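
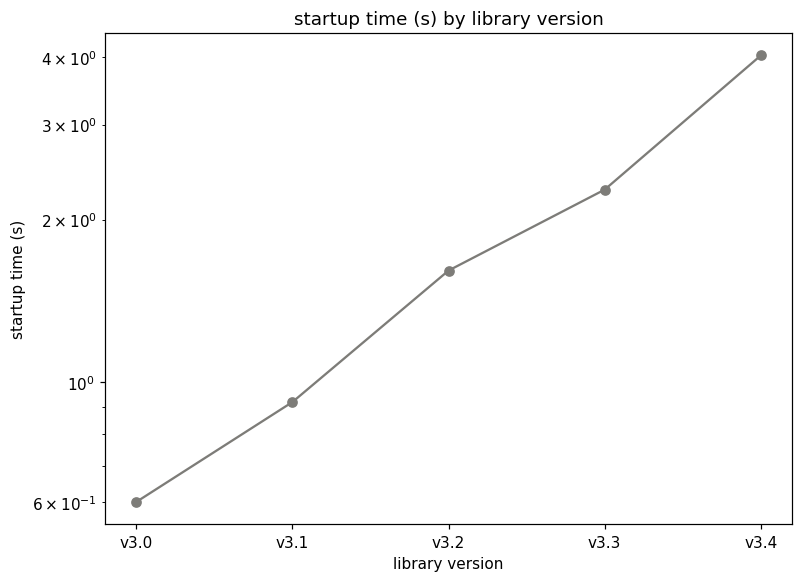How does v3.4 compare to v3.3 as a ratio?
≈ 1.6×

v3.4 ≈ 4.0, v3.3 ≈ 2.5; 4.0/2.5 ≈ 1.6.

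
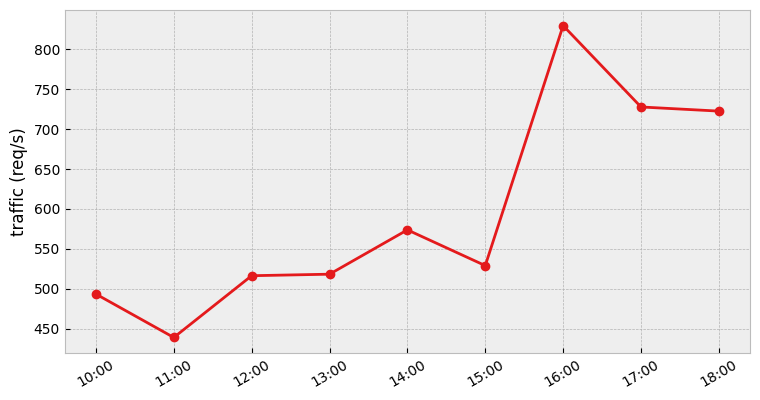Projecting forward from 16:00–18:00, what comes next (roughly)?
≈ 625

Last three: 850, 750, 700 → slope ≈ -75/step → next ≈ 625.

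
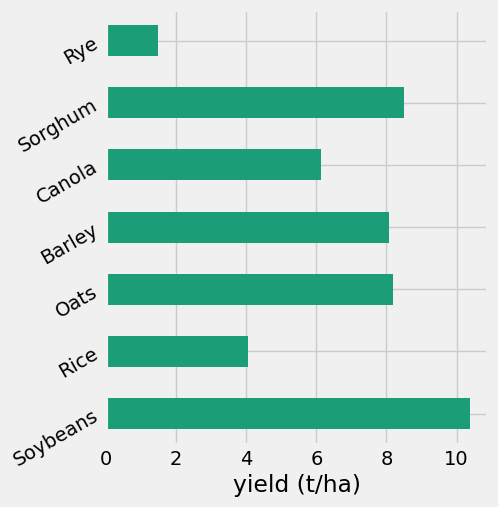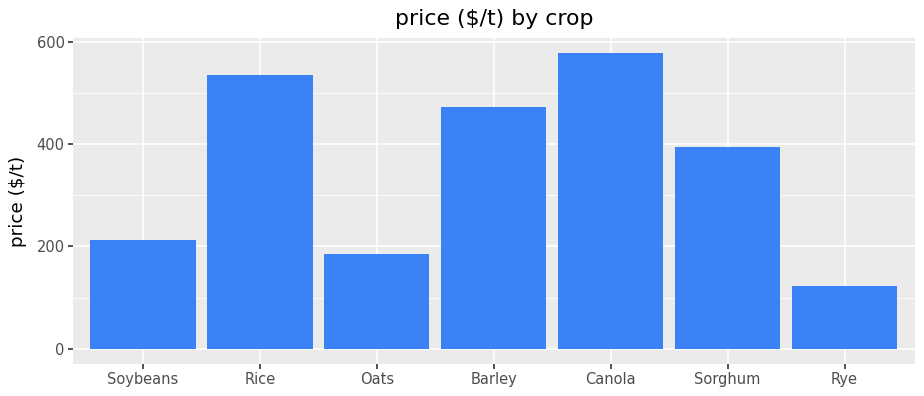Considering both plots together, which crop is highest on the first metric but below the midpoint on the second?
Soybeans

Chart 2 median price ($/t) ≈ 400; below-median crops: Soybeans, Oats, Rye. Among those, Soybeans has the highest yield (t/ha) (≈ 10).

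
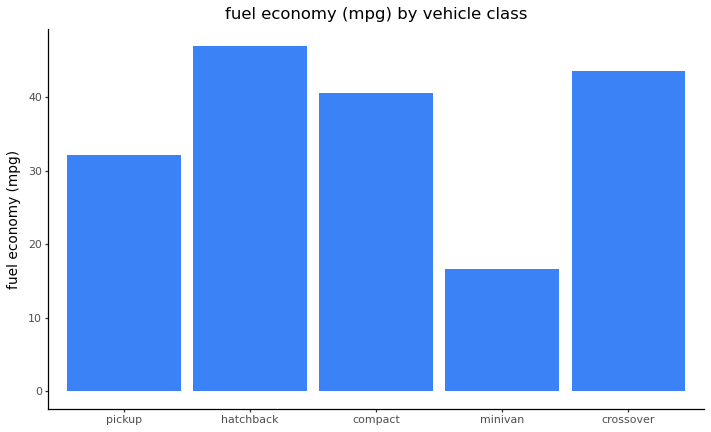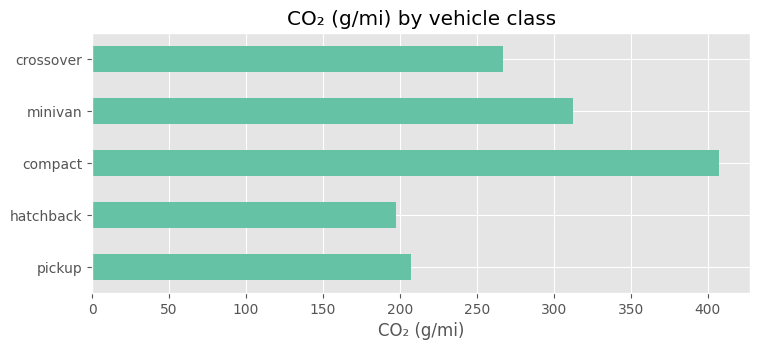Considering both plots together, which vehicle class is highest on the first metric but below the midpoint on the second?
Chart 2 median CO₂ (g/mi) ≈ 250; below-median vehicle classes: pickup, hatchback. Among those, hatchback has the highest fuel economy (mpg) (≈ 45).

hatchback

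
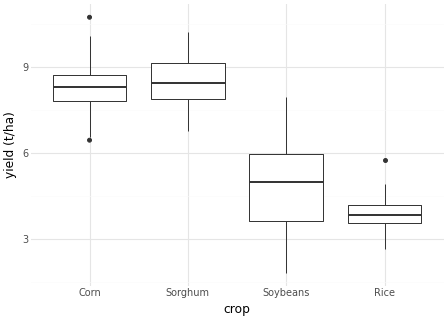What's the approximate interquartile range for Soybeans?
≈ 2.5

Q3 ≈ 6.0, Q1 ≈ 3.5; IQR ≈ 2.5.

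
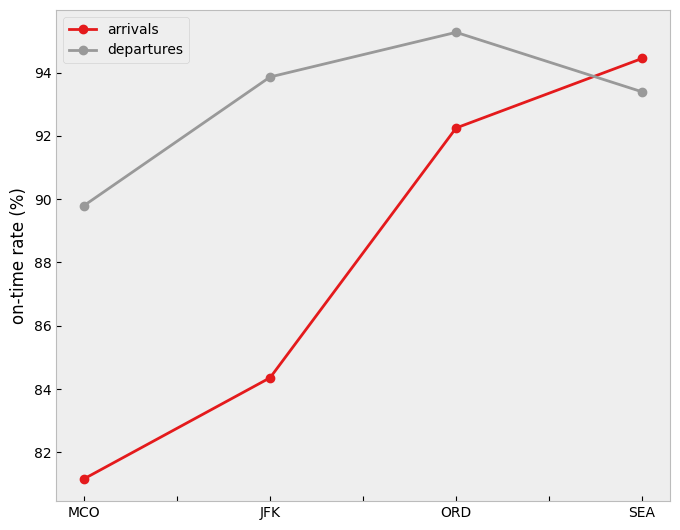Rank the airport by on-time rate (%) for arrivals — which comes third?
Top 4 for arrivals: SEA ≈ 94, ORD ≈ 92, JFK ≈ 84, MCO ≈ 82.

JFK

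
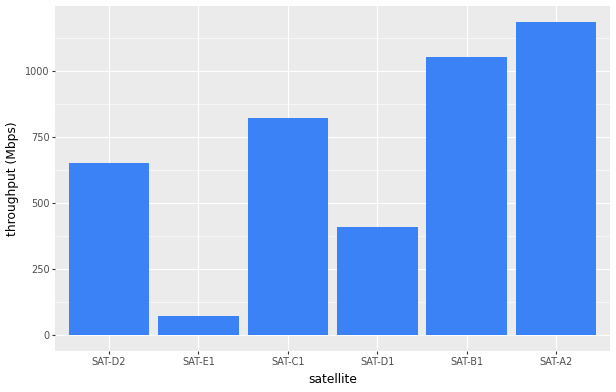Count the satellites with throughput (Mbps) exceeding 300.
Above 300: SAT-D2, SAT-C1, SAT-D1, SAT-B1, SAT-A2.

5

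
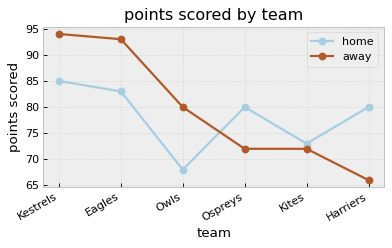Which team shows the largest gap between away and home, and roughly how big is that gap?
Harriers, ≈ 15

Harriers: away ≈ 65, home ≈ 80 → gap ≈ 15. Next-largest (Owls) is only ≈ 10.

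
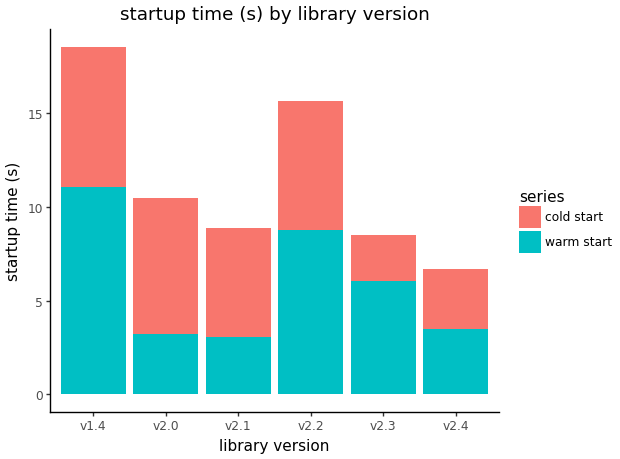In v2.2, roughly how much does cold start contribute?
cold start top ≈ 16, bottom ≈ 8; segment ≈ 8.

≈ 8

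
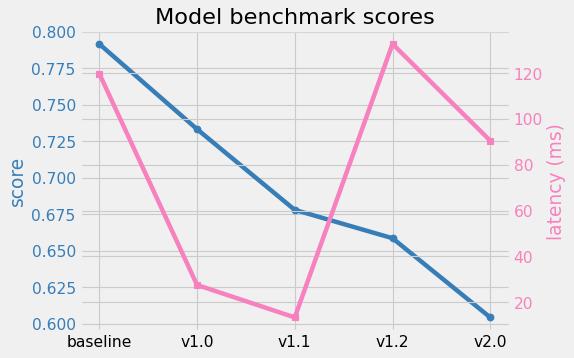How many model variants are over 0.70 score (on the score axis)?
2

Above 0.70: baseline, v1.0.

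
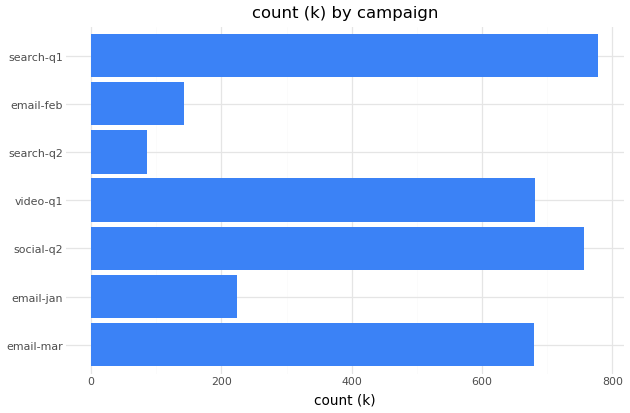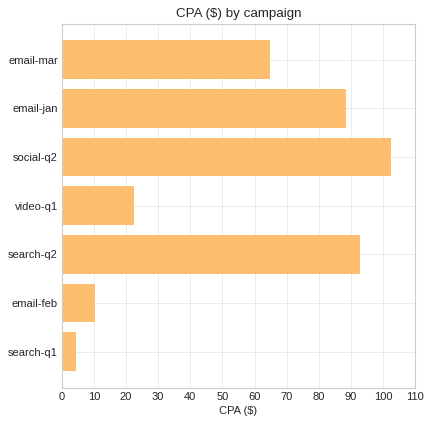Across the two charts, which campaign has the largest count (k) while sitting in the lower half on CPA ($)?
Chart 2 median CPA ($) ≈ 60; below-median campaigns: video-q1, email-feb, search-q1. Among those, search-q1 has the highest count (k) (≈ 800).

search-q1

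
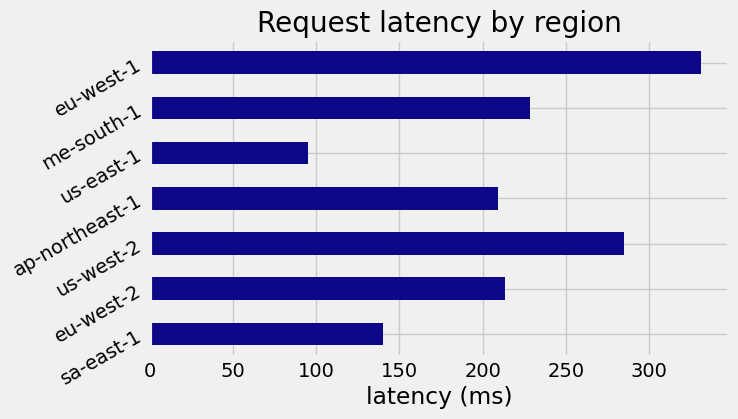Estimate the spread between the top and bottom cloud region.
Max eu-west-1 ≈ 350, min us-east-1 ≈ 100; range ≈ 250.

≈ 250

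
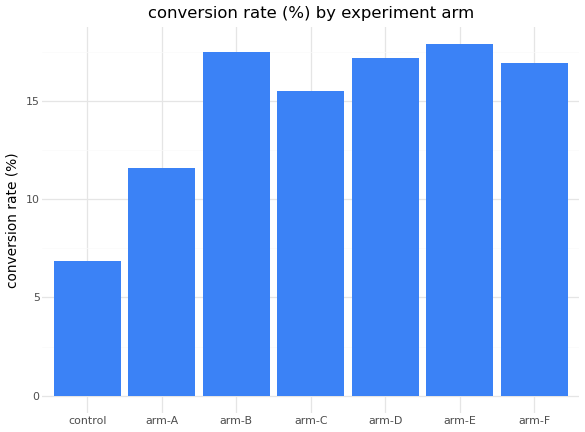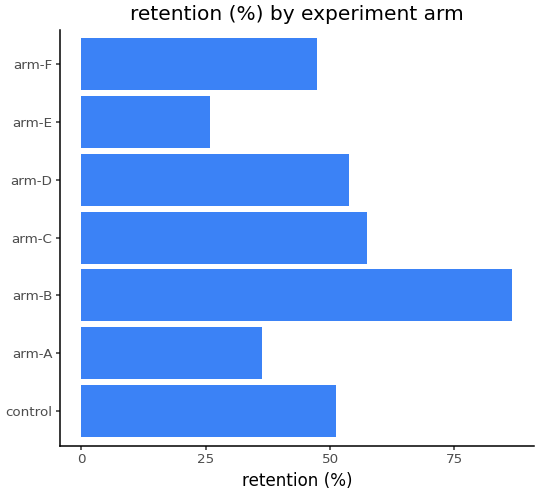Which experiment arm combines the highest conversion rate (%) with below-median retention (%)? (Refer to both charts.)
arm-E

Chart 2 median retention (%) ≈ 50; below-median experiment arms: arm-A, arm-E, arm-F. Among those, arm-E has the highest conversion rate (%) (≈ 18).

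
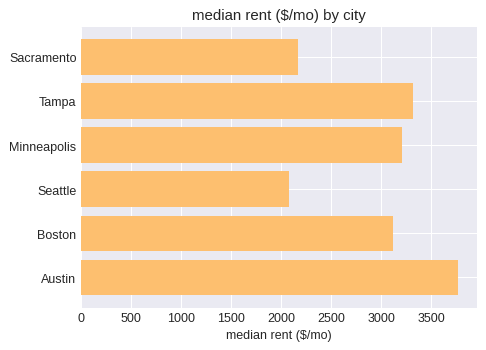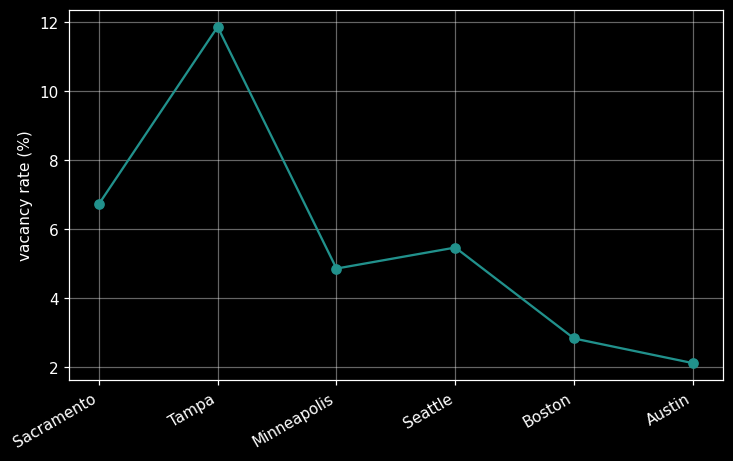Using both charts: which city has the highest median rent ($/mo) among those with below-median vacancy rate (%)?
Chart 2 median vacancy rate (%) ≈ 6; below-median cities: Minneapolis, Boston, Austin. Among those, Austin has the highest median rent ($/mo) (≈ 4000).

Austin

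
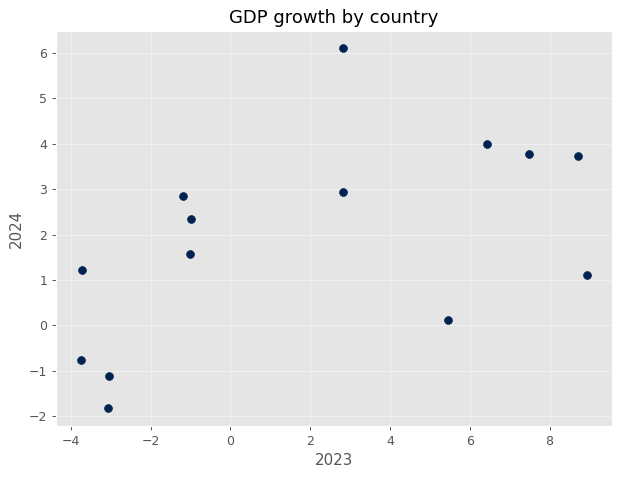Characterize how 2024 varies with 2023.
positive, moderate

Points are positively correlated; moderate (|r| ≈ 0.5).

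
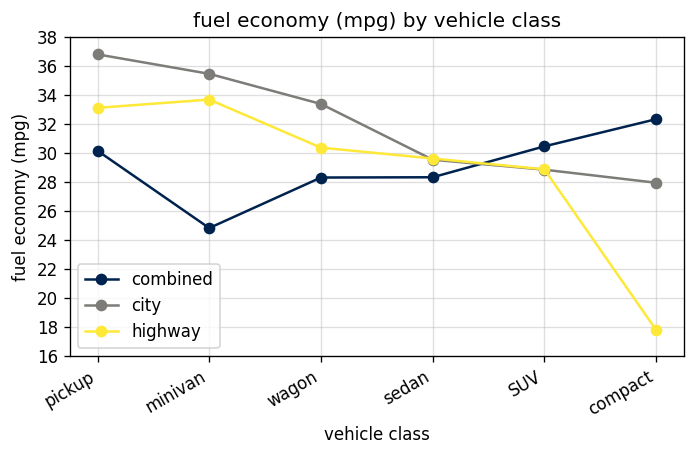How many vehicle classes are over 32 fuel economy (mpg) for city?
Above 32: pickup, minivan, wagon.

3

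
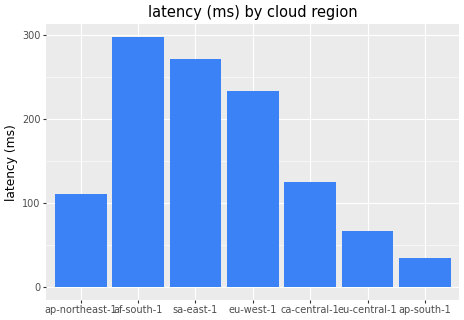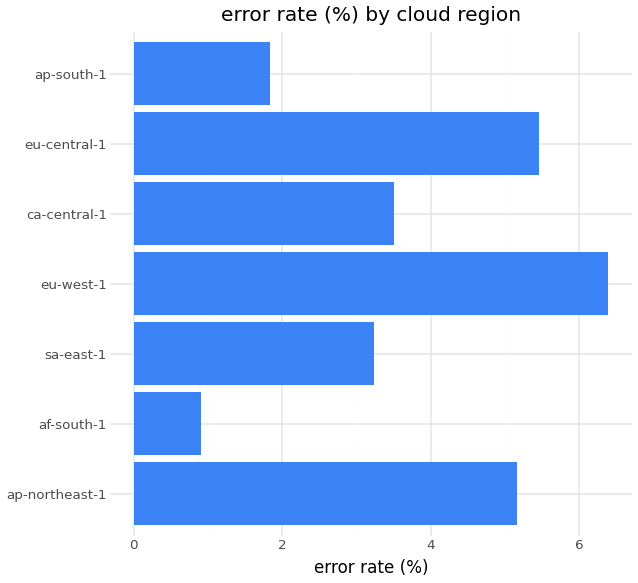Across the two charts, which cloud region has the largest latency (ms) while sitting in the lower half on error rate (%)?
Chart 2 median error rate (%) ≈ 4; below-median cloud regions: af-south-1, sa-east-1, ap-south-1. Among those, af-south-1 has the highest latency (ms) (≈ 300).

af-south-1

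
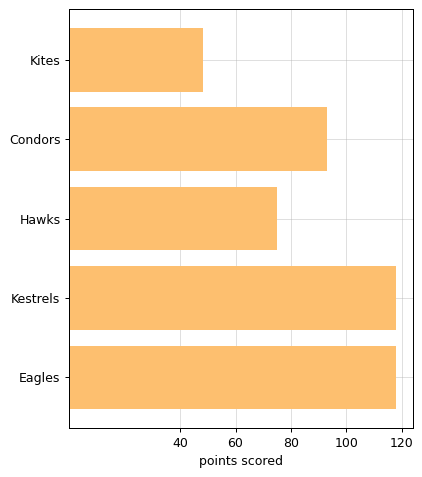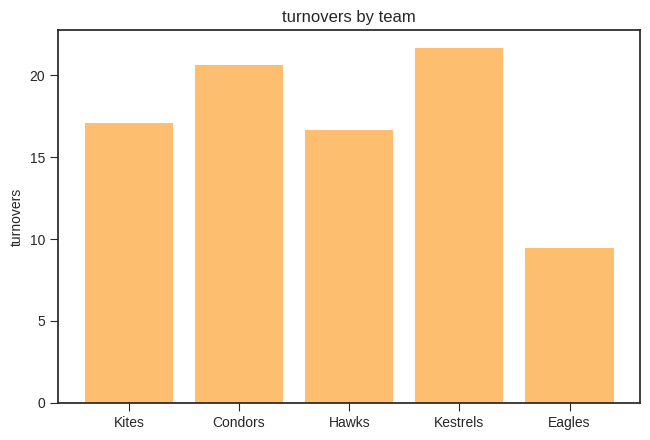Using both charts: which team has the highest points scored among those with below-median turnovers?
Chart 2 median turnovers ≈ 18; below-median teams: Hawks, Eagles. Among those, Eagles has the highest points scored (≈ 120).

Eagles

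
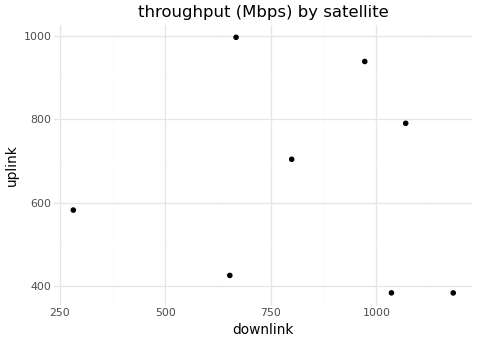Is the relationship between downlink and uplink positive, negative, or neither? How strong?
no clear correlation

Points are roughly uncorrelated; weak (|r| ≈ 0.1).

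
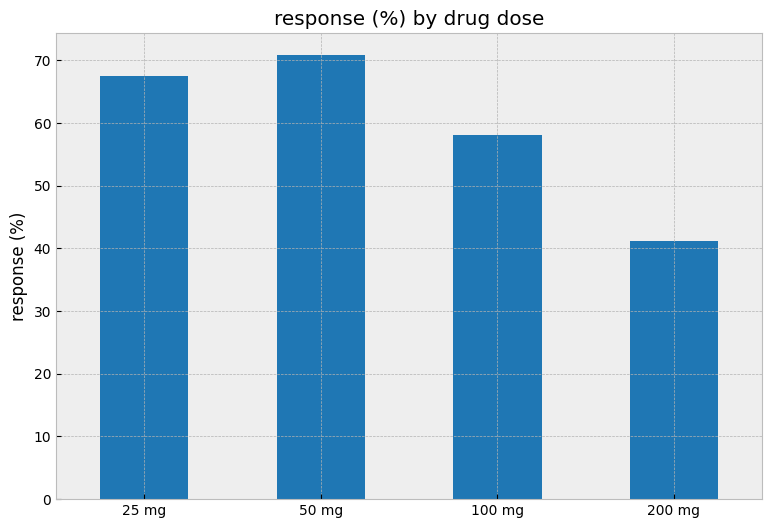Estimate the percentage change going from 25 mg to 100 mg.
25 mg ≈ 70, 100 mg ≈ 60; (60 − 70) / 70 ≈ -14.3%.

≈ -14.3%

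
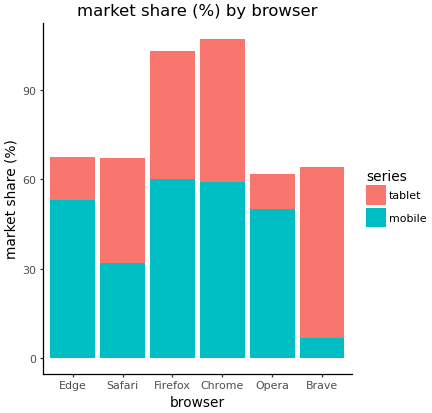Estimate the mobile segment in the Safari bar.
≈ 30

mobile top ≈ 30, bottom ≈ 0; segment ≈ 30.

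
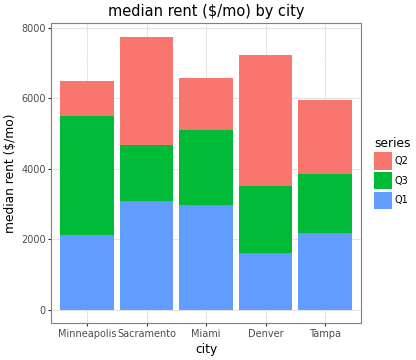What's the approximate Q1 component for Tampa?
Q1 top ≈ 2000, bottom ≈ 0; segment ≈ 2000.

≈ 2000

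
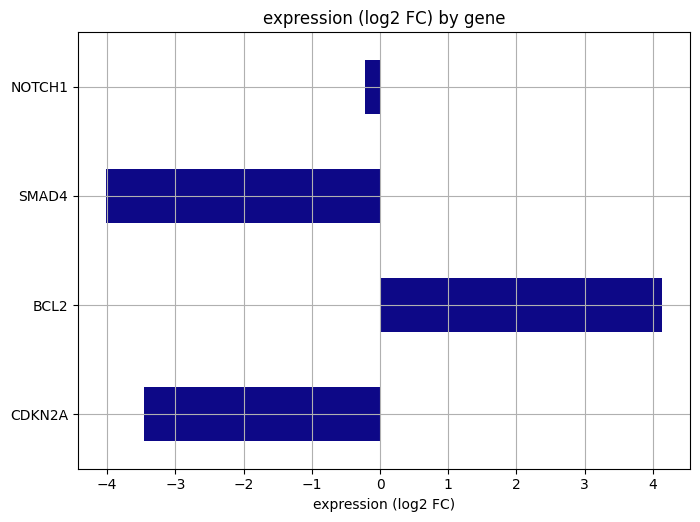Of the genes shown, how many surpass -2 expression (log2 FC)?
2

Above -2: BCL2, NOTCH1.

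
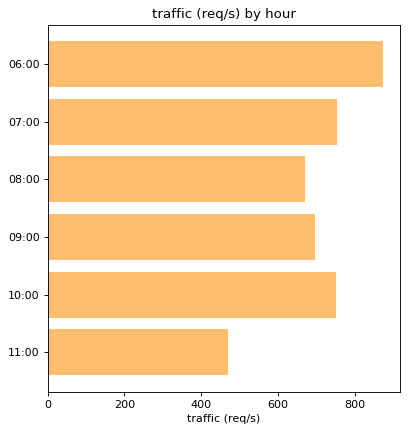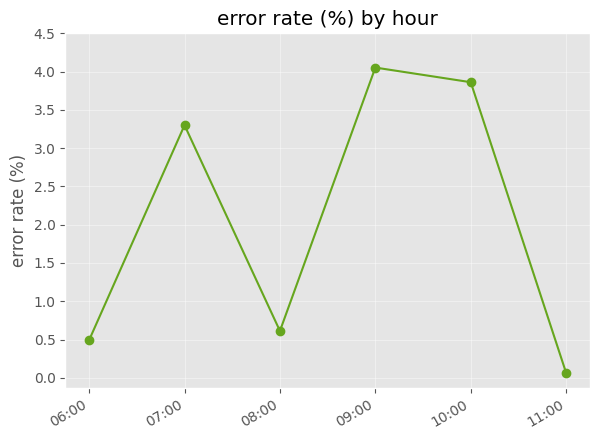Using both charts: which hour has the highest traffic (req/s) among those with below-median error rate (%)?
Chart 2 median error rate (%) ≈ 2; below-median hours: 06:00, 08:00, 11:00. Among those, 06:00 has the highest traffic (req/s) (≈ 900).

06:00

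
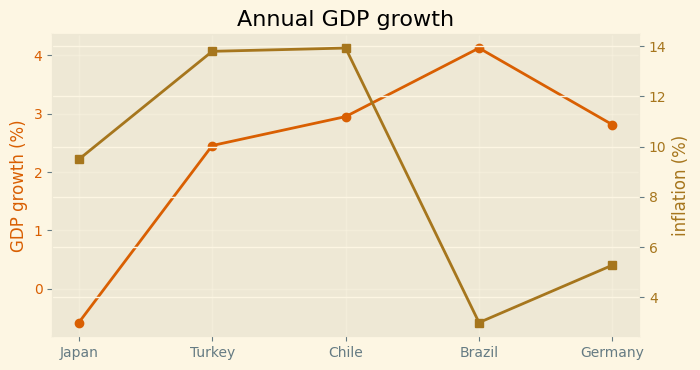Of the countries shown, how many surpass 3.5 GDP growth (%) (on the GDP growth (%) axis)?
Above 3.5: Brazil.

1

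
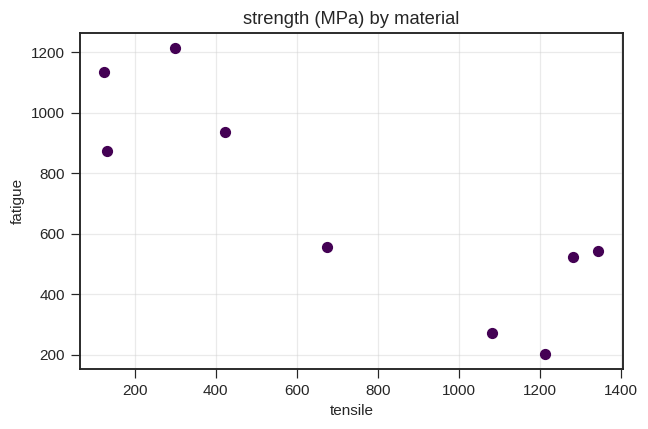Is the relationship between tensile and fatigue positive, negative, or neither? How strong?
negative, strong

Points are negatively correlated; strong (|r| ≈ 0.8).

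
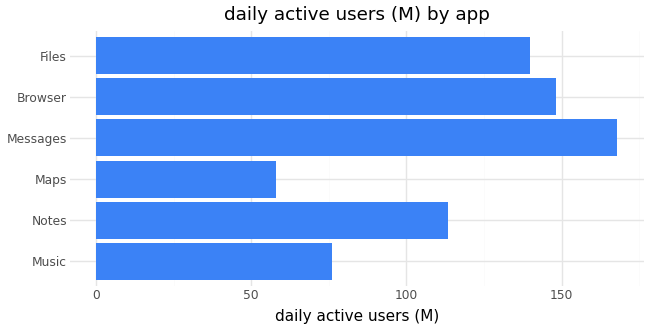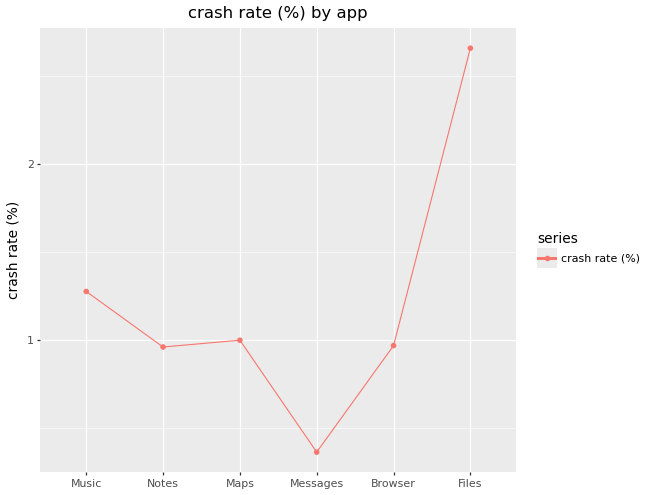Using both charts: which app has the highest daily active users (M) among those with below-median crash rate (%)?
Messages

Chart 2 median crash rate (%) ≈ 1; below-median apps: Notes, Messages, Browser. Among those, Messages has the highest daily active users (M) (≈ 160).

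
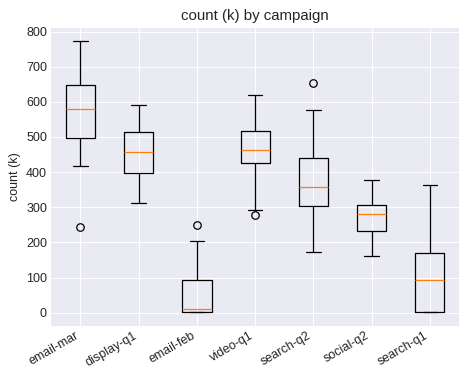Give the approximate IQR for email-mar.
Q3 ≈ 650, Q1 ≈ 500; IQR ≈ 150.

≈ 150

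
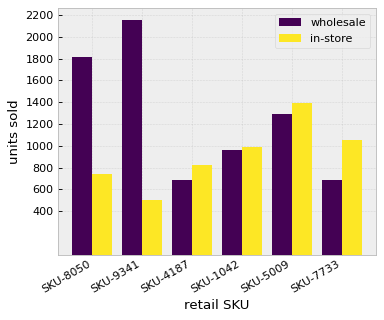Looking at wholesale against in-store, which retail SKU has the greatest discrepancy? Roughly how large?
SKU-9341, ≈ 1600

SKU-9341: wholesale ≈ 2200, in-store ≈ 600 → gap ≈ 1600. Next-largest (SKU-8050) is only ≈ 1000.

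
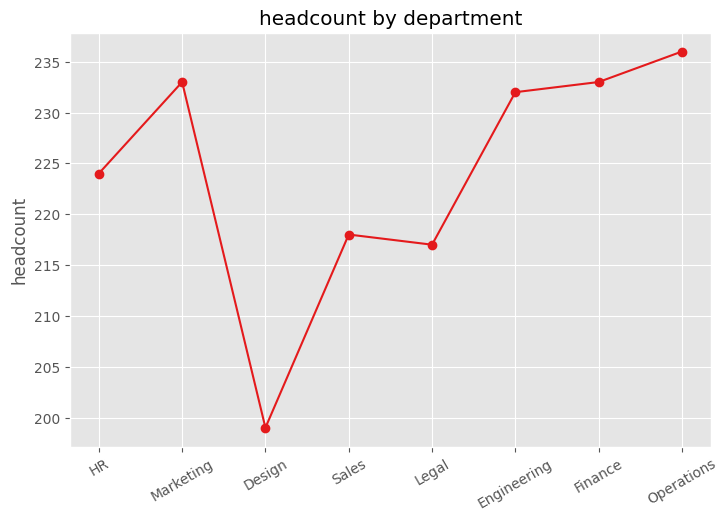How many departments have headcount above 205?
7

Above 205: HR, Marketing, Sales, Legal, Engineering, Finance, Operations.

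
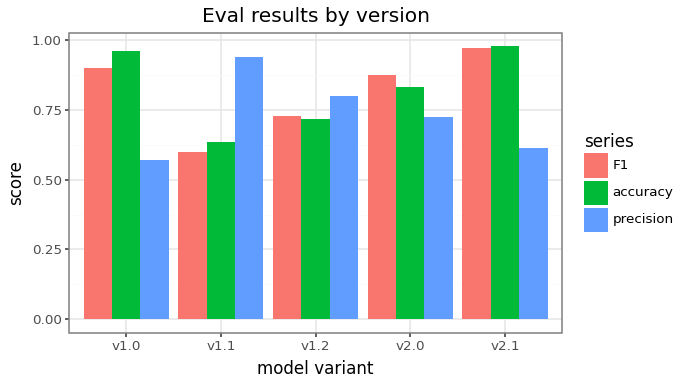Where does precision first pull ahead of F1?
v1.1

v1.0: precision ≈ 0.6 vs F1 ≈ 0.9 (not yet); v1.1: precision ≈ 0.9 vs F1 ≈ 0.6 (first crossover).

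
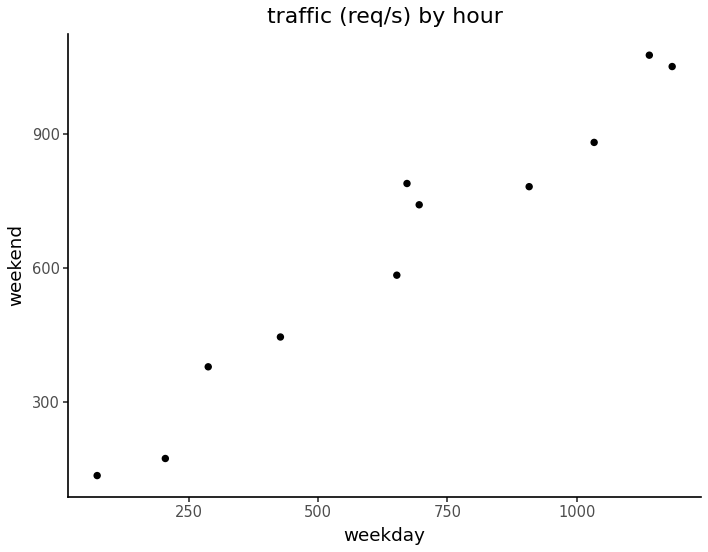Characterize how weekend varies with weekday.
Points are positively correlated; strong (|r| ≈ 1.0).

positive, strong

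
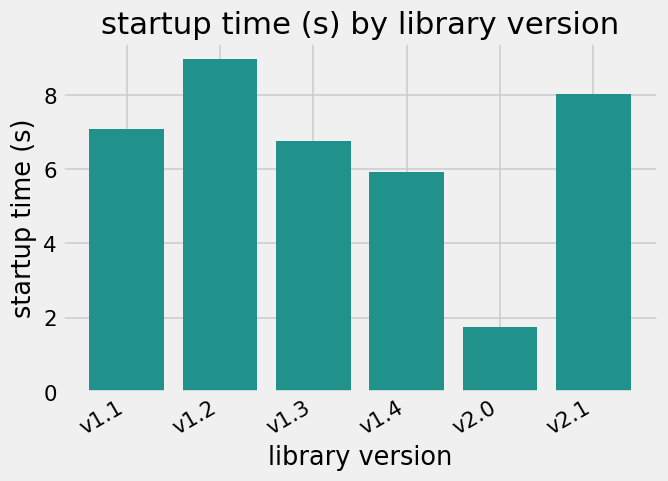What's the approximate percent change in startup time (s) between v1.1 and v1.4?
v1.1 ≈ 7, v1.4 ≈ 6; (6 − 7) / 7 ≈ -14.3%.

≈ -14.3%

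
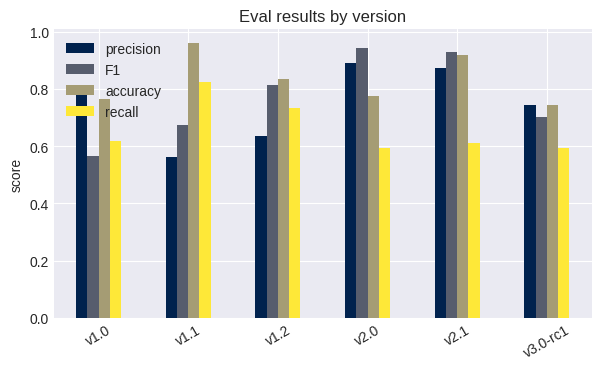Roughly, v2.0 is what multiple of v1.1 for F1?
≈ 1.29×

v2.0 ≈ 0.9, v1.1 ≈ 0.7; 0.9/0.7 ≈ 1.29.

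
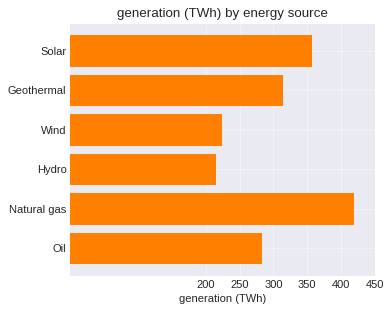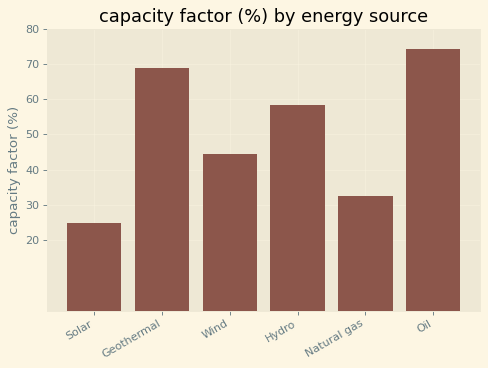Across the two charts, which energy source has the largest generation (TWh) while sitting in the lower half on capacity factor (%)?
Natural gas

Chart 2 median capacity factor (%) ≈ 50; below-median energy sources: Solar, Wind, Natural gas. Among those, Natural gas has the highest generation (TWh) (≈ 400).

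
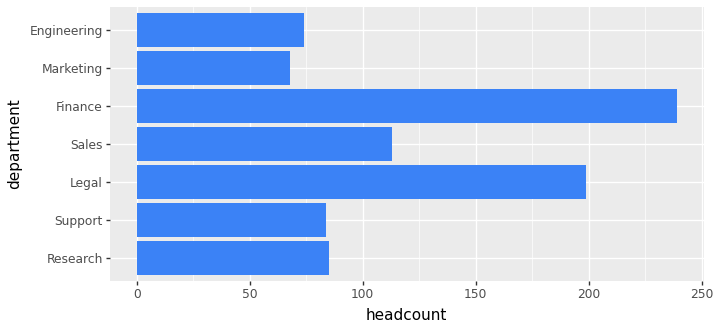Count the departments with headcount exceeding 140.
2

Above 140: Legal, Finance.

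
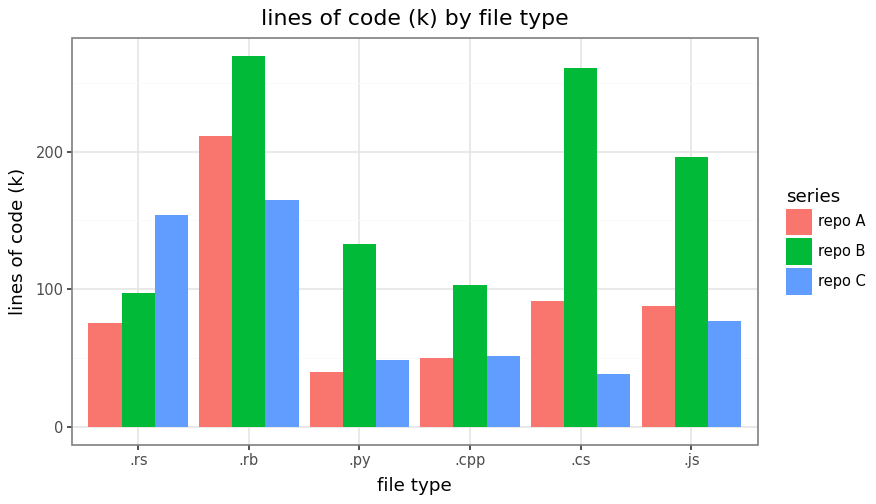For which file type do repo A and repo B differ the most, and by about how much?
.cs: repo A ≈ 100, repo B ≈ 250 → gap ≈ 150. Next-largest (.js) is only ≈ 100.

.cs, ≈ 150 k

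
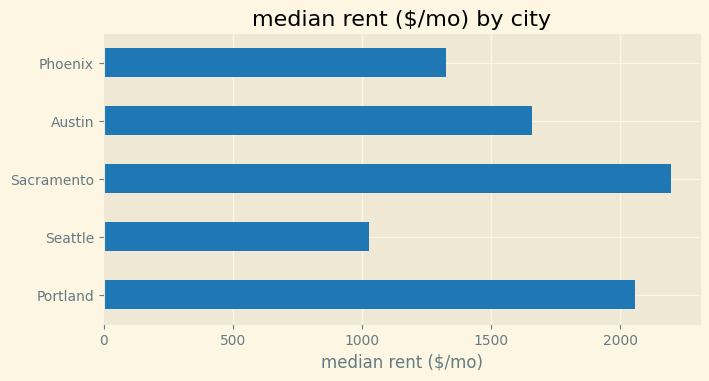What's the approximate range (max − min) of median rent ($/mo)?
Max Sacramento ≈ 2200, min Seattle ≈ 1000; range ≈ 1200.

≈ 1200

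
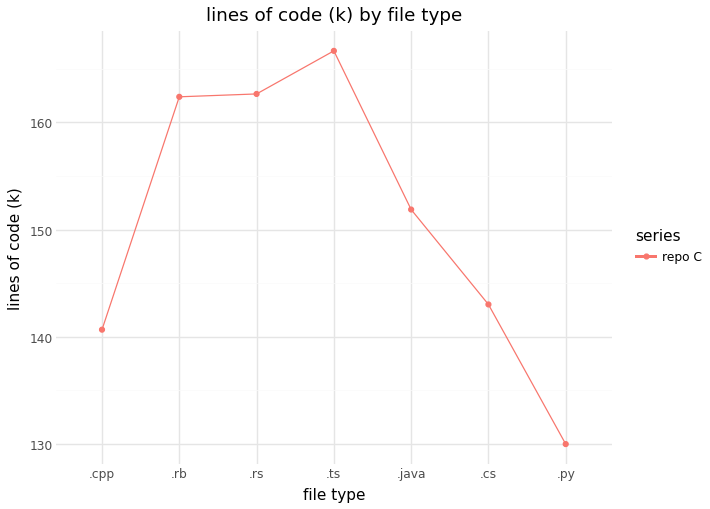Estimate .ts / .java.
.ts ≈ 165, .java ≈ 150; 165/150 ≈ 1.1.

≈ 1.1×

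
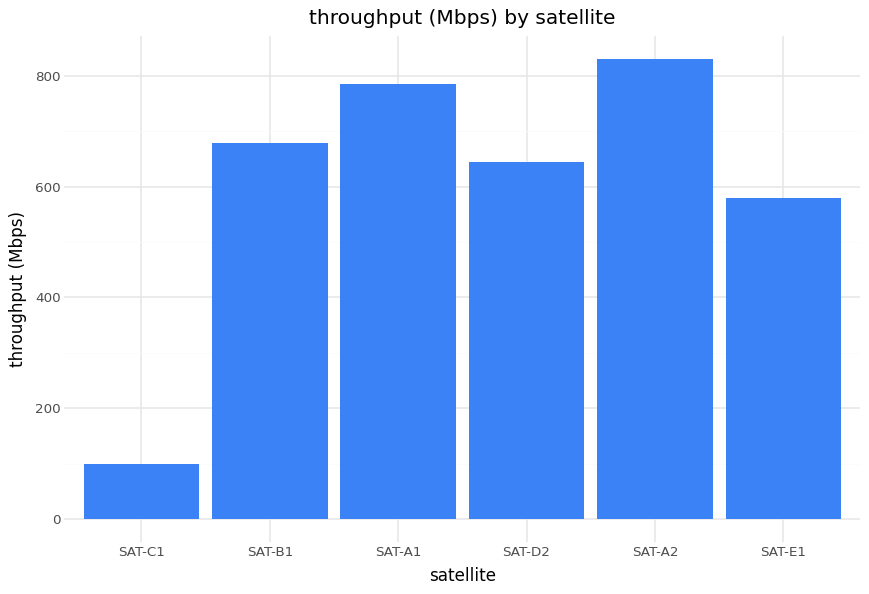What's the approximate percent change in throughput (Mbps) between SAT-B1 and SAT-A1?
SAT-B1 ≈ 700, SAT-A1 ≈ 800; (800 − 700) / 700 ≈ +14.3%.

≈ +14.3%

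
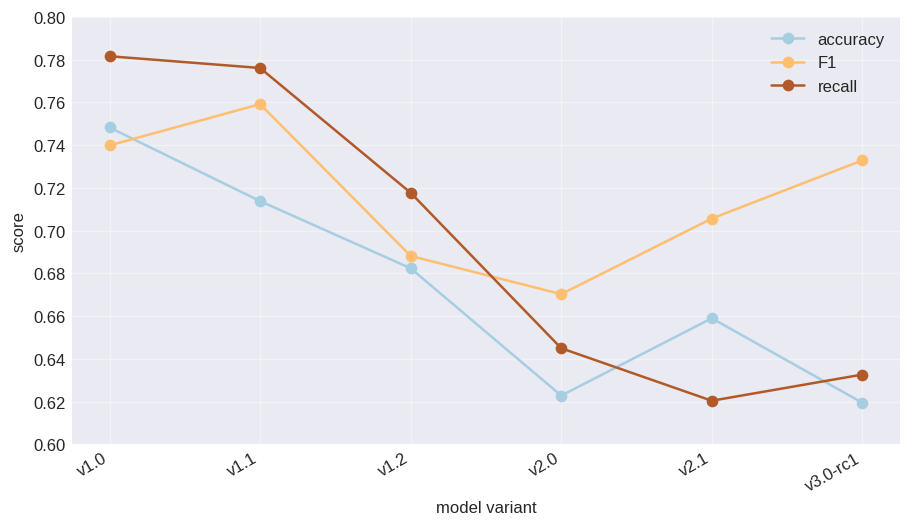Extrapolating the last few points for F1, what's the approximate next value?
Last three: 0.68, 0.70, 0.74 → slope ≈ 0.03/step → next ≈ 0.77.

≈ 0.77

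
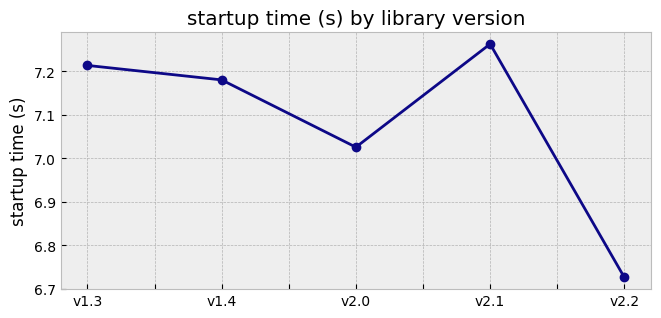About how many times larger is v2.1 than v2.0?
v2.1 ≈ 7.25, v2.0 ≈ 7.05; 7.25/7.05 ≈ 1.03.

≈ 1.03×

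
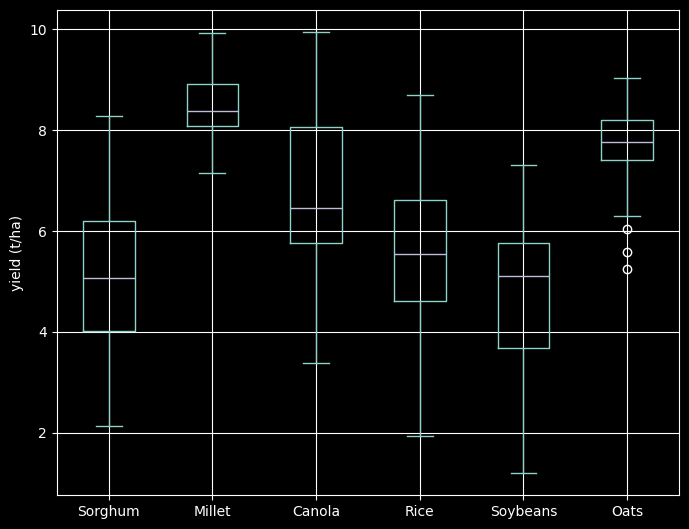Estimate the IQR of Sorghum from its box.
Q3 ≈ 6.0, Q1 ≈ 4.0; IQR ≈ 2.0.

≈ 2.0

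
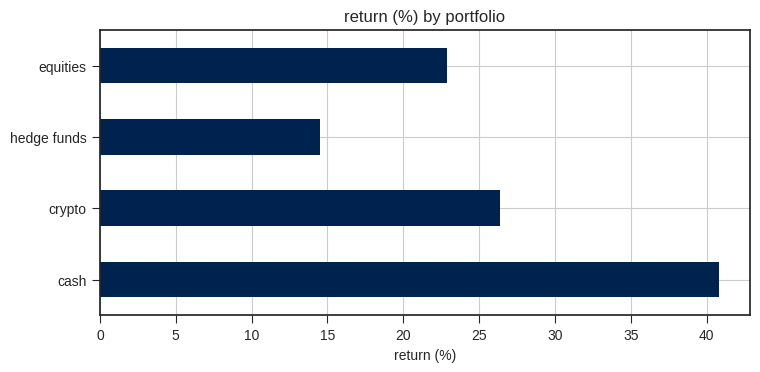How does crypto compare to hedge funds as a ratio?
crypto ≈ 25, hedge funds ≈ 15; 25/15 ≈ 1.67.

≈ 1.67×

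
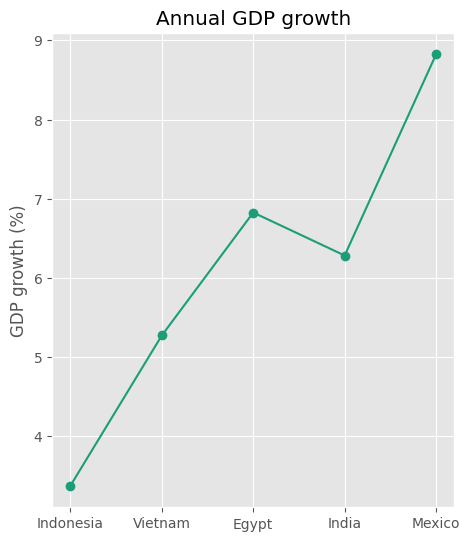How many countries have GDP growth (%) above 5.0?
4

Above 5.0: Vietnam, Egypt, India, Mexico.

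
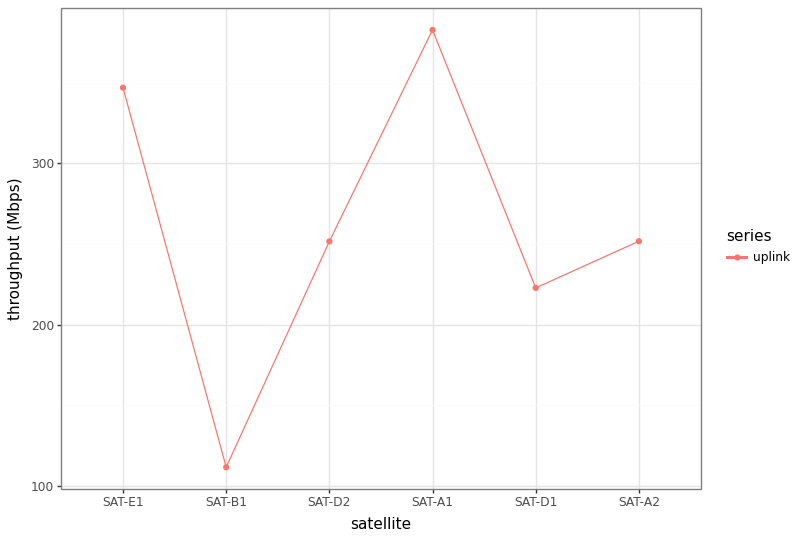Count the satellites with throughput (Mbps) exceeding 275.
2

Above 275: SAT-E1, SAT-A1.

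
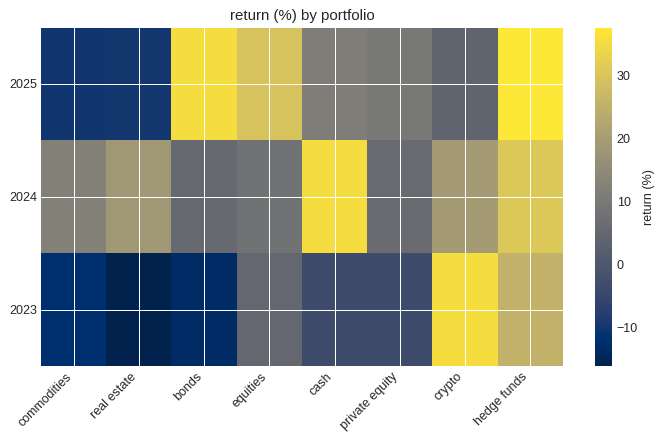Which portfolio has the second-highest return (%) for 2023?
Top 3 for 2023: crypto ≈ 35, hedge funds ≈ 25, equities ≈ 5.

hedge funds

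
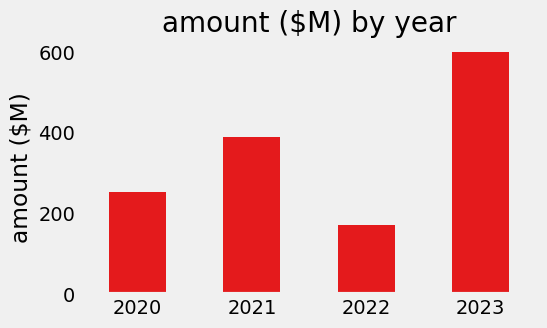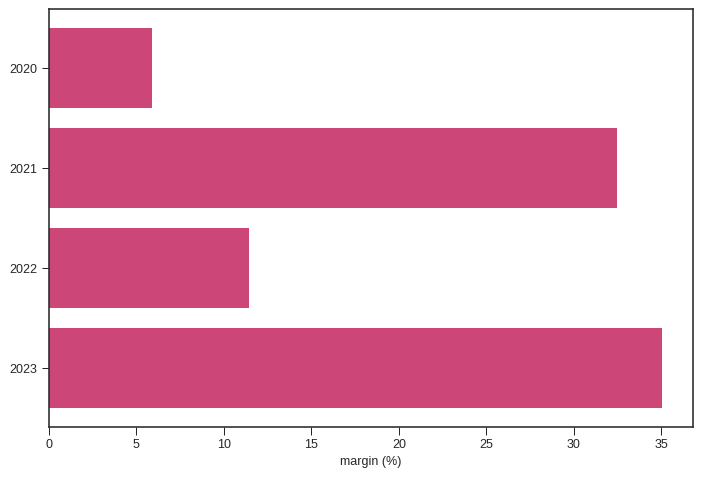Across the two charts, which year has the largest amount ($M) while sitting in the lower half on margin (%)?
Chart 2 median margin (%) ≈ 20; below-median years: 2020, 2022. Among those, 2020 has the highest amount ($M) (≈ 300).

2020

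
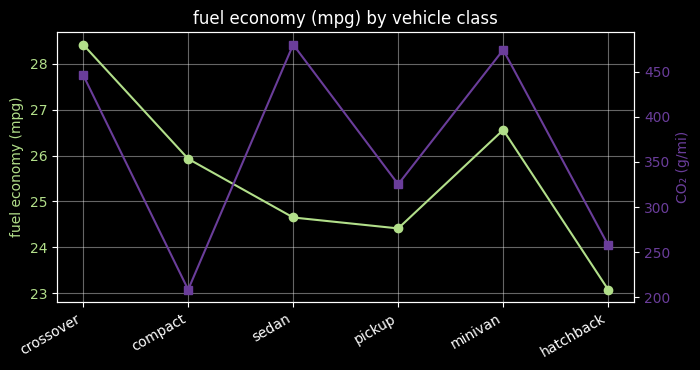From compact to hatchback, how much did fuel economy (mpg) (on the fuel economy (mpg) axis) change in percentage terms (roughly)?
≈ -11.5%

compact ≈ 26.0, hatchback ≈ 23.0; (23.0 − 26.0) / 26.0 ≈ -11.5%.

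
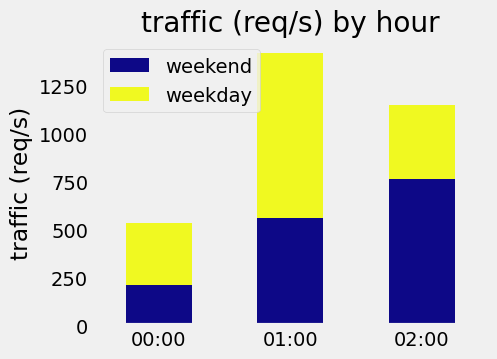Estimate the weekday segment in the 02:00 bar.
≈ 400

weekday top ≈ 1200, bottom ≈ 800; segment ≈ 400.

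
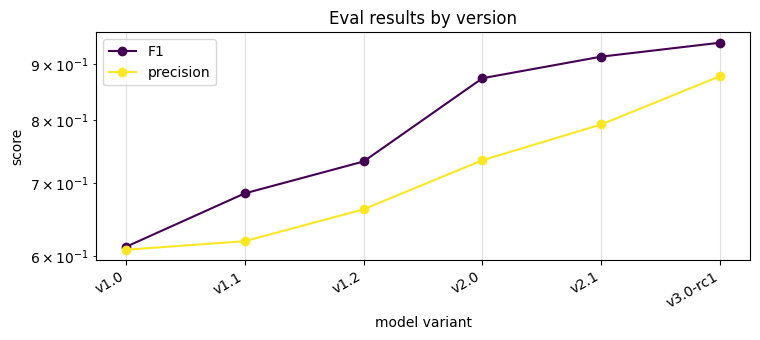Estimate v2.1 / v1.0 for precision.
≈ 1.33×

v2.1 ≈ 0.80, v1.0 ≈ 0.60; 0.80/0.60 ≈ 1.33.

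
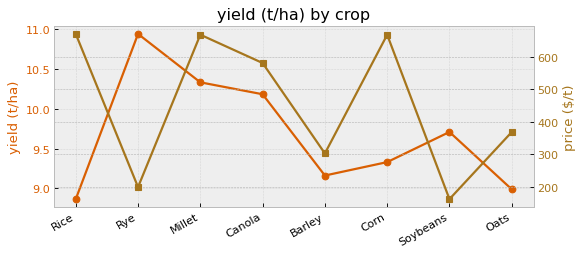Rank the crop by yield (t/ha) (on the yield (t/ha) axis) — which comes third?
Top 4 (on the yield (t/ha) axis): Rye ≈ 11.0, Millet ≈ 10.4, Canola ≈ 10.2, Soybeans ≈ 9.8.

Canola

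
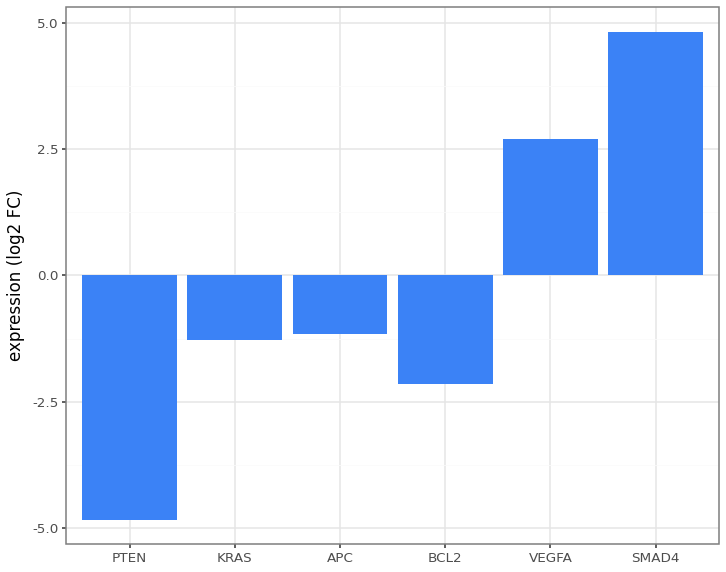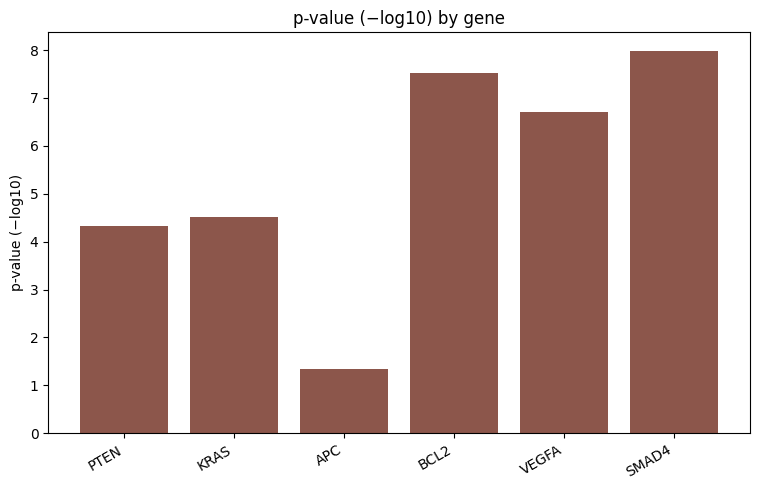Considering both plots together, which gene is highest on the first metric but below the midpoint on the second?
Chart 2 median p-value (−log10) ≈ 6; below-median genes: PTEN, KRAS, APC. Among those, APC has the highest expression (log2 FC) (≈ -1).

APC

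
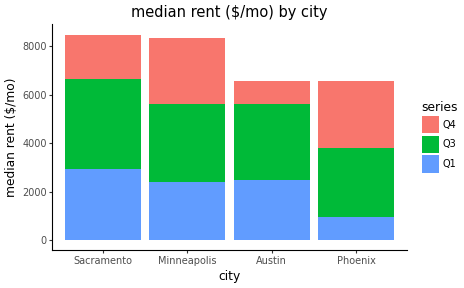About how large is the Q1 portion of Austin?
Q1 top ≈ 2000, bottom ≈ 0; segment ≈ 2000.

≈ 2000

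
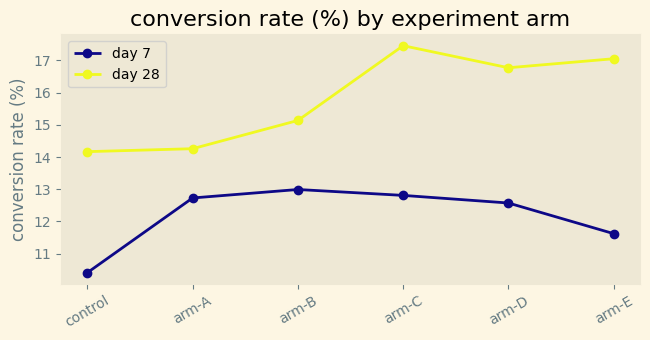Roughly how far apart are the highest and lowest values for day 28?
≈ 3

Max arm-C ≈ 17, min control ≈ 14; range ≈ 3.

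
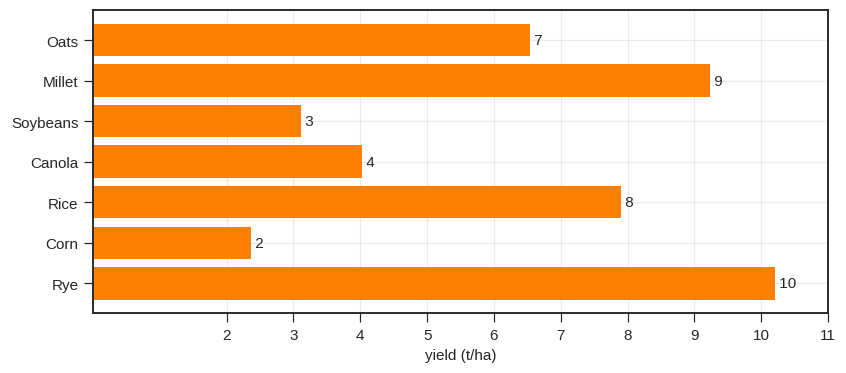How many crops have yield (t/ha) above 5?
4

Above 5: Oats, Millet, Rice, Rye.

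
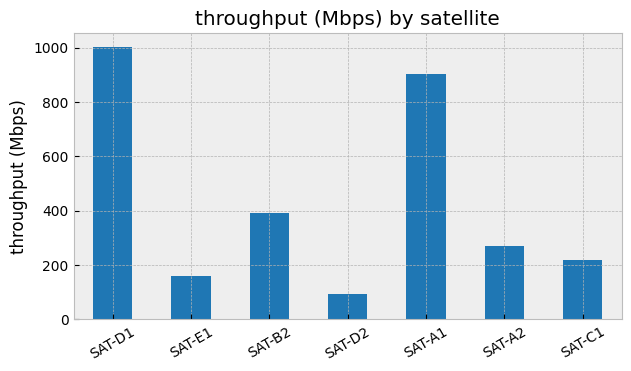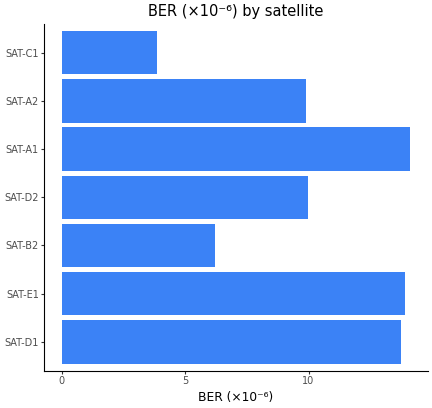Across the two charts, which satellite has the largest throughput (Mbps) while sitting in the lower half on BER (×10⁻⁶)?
Chart 2 median BER (×10⁻⁶) ≈ 10; below-median satellites: SAT-B2, SAT-A2, SAT-C1. Among those, SAT-B2 has the highest throughput (Mbps) (≈ 400).

SAT-B2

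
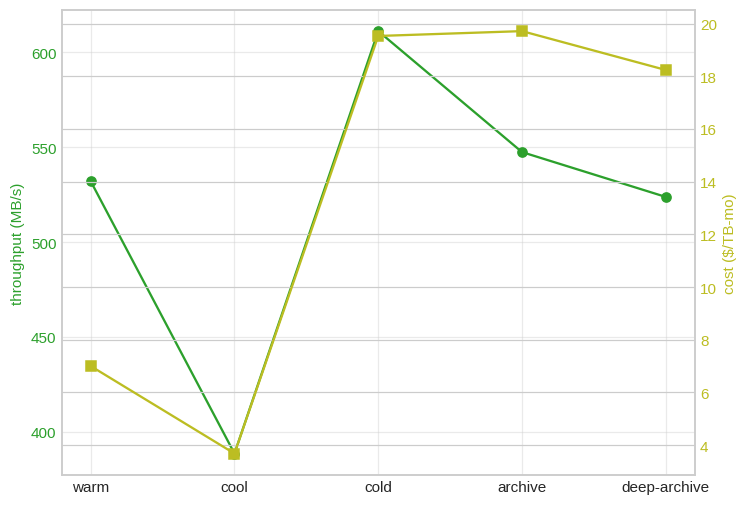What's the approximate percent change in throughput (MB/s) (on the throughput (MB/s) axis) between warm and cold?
warm ≈ 540, cold ≈ 620; (620 − 540) / 540 ≈ +14.8%.

≈ +14.8%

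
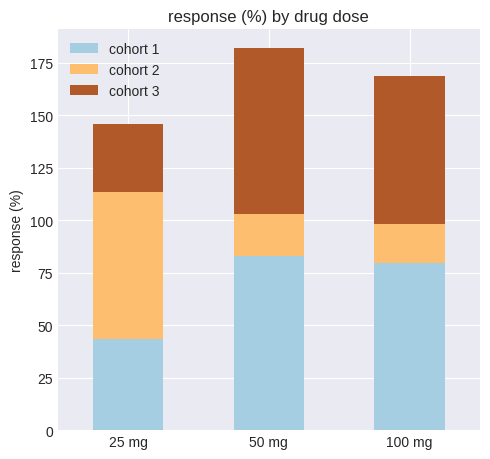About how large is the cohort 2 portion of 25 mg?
cohort 2 top ≈ 120, bottom ≈ 40; segment ≈ 80.

≈ 80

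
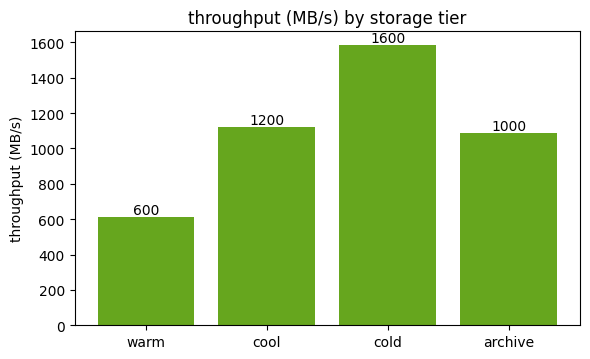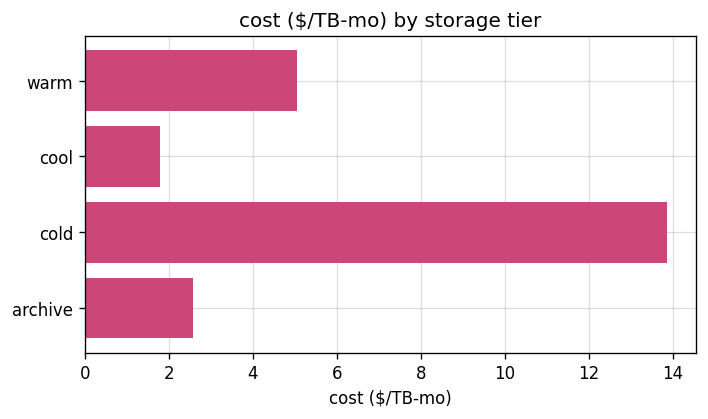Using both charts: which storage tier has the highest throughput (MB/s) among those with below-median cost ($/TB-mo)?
cool

Chart 2 median cost ($/TB-mo) ≈ 4; below-median storage tiers: cool, archive. Among those, cool has the highest throughput (MB/s) (≈ 1200).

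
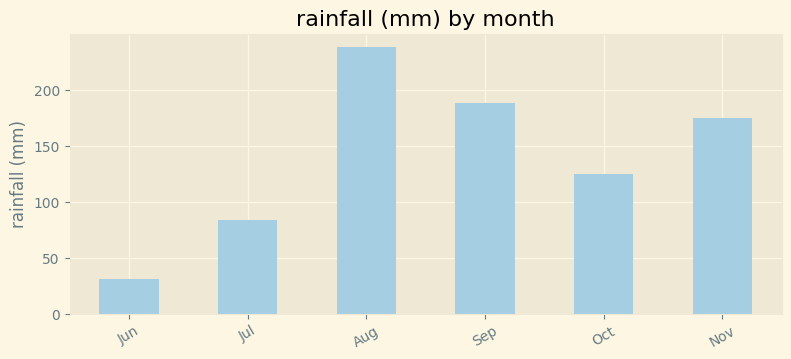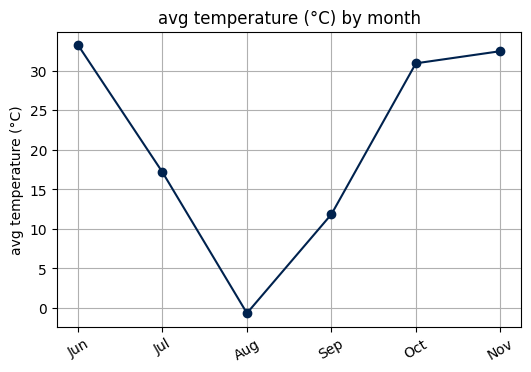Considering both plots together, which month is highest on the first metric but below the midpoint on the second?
Chart 2 median avg temperature (°C) ≈ 25; below-median months: Jul, Aug, Sep. Among those, Aug has the highest rainfall (mm) (≈ 250).

Aug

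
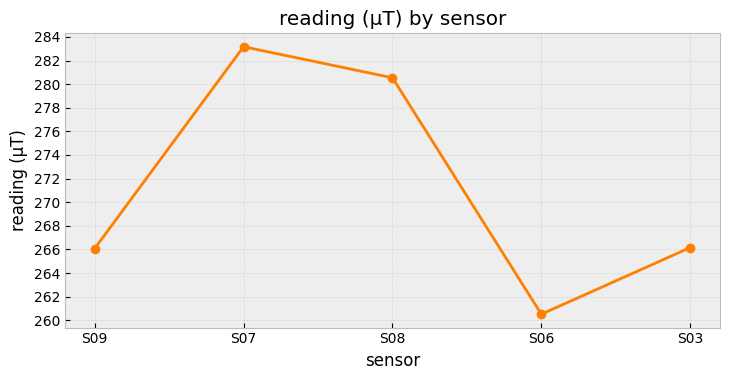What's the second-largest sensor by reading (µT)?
S08

Top 3: S07 ≈ 284, S08 ≈ 280, S03 ≈ 266.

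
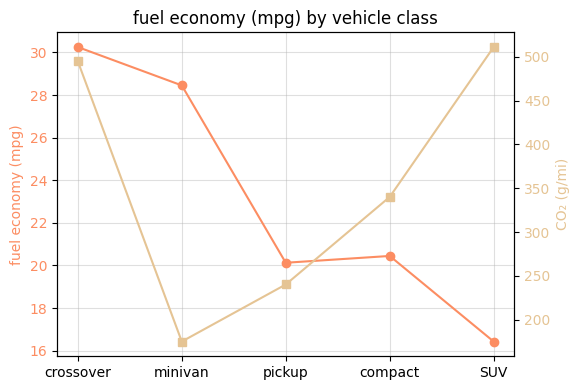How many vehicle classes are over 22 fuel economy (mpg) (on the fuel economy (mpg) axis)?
2

Above 22: crossover, minivan.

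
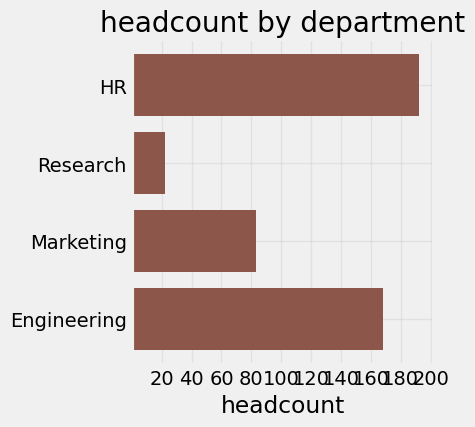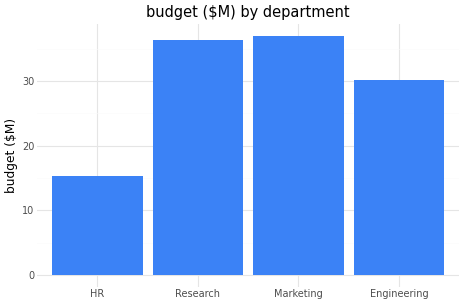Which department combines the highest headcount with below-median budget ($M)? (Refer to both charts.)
HR

Chart 2 median budget ($M) ≈ 35; below-median departments: HR, Engineering. Among those, HR has the highest headcount (≈ 200).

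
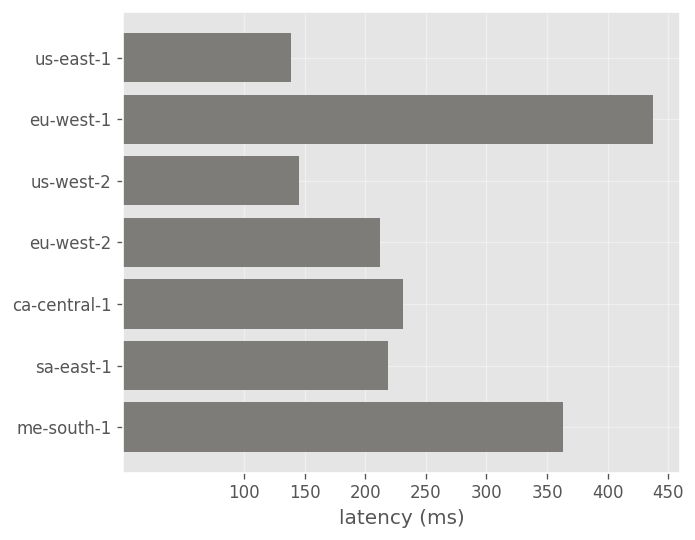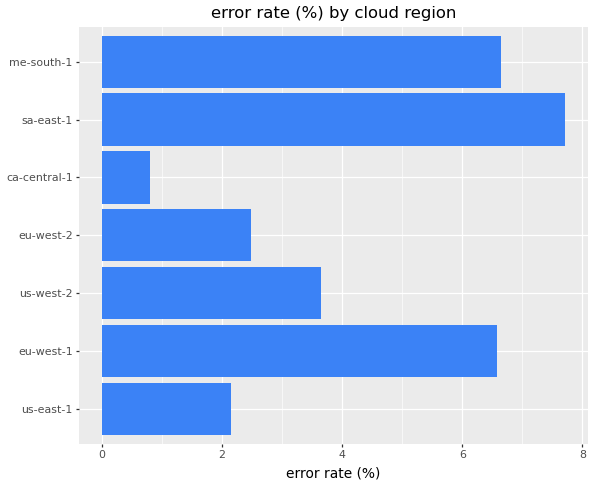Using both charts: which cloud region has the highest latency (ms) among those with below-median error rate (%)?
Chart 2 median error rate (%) ≈ 4; below-median cloud regions: us-east-1, eu-west-2, ca-central-1. Among those, ca-central-1 has the highest latency (ms) (≈ 250).

ca-central-1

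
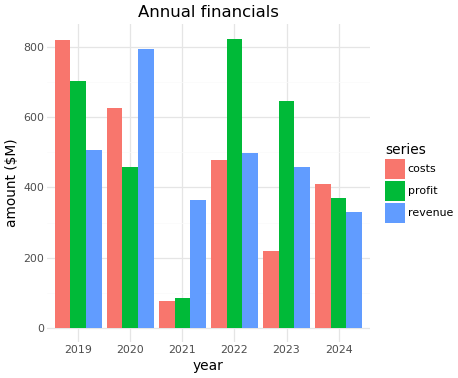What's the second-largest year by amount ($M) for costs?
Top 3 for costs: 2019 ≈ 800, 2020 ≈ 600, 2022 ≈ 500.

2020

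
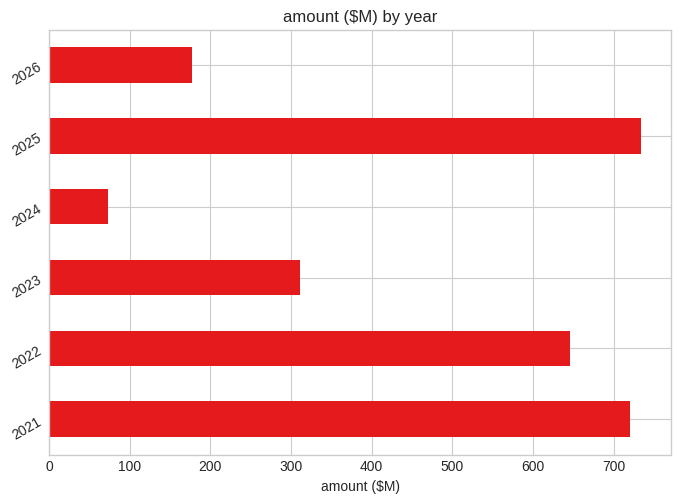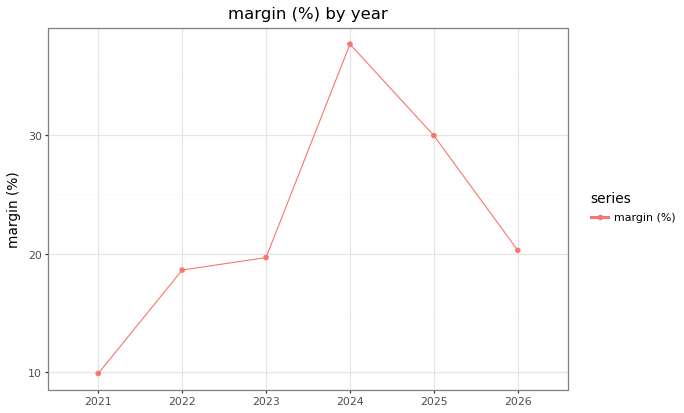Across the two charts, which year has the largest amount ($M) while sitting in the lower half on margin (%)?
Chart 2 median margin (%) ≈ 20; below-median years: 2021, 2022, 2023. Among those, 2021 has the highest amount ($M) (≈ 700).

2021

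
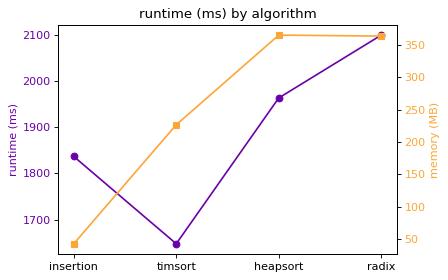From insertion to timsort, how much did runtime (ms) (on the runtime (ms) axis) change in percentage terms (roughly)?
insertion ≈ 1850, timsort ≈ 1650; (1650 − 1850) / 1850 ≈ -10.8%.

≈ -10.8%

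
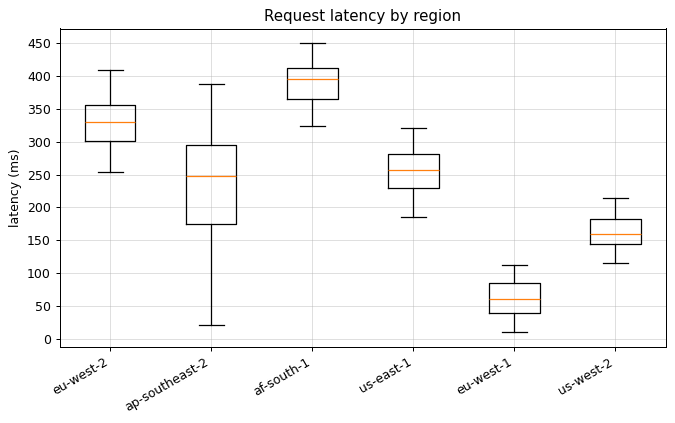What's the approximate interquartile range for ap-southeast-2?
≈ 100

Q3 ≈ 300, Q1 ≈ 200; IQR ≈ 100.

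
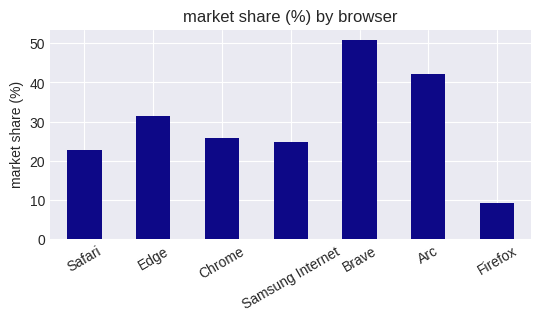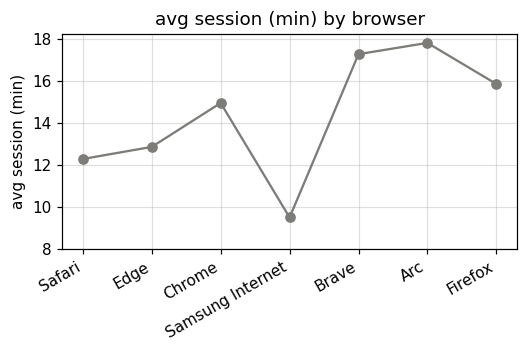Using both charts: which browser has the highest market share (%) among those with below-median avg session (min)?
Chart 2 median avg session (min) ≈ 14; below-median browsers: Safari, Edge, Samsung Internet. Among those, Edge has the highest market share (%) (≈ 30).

Edge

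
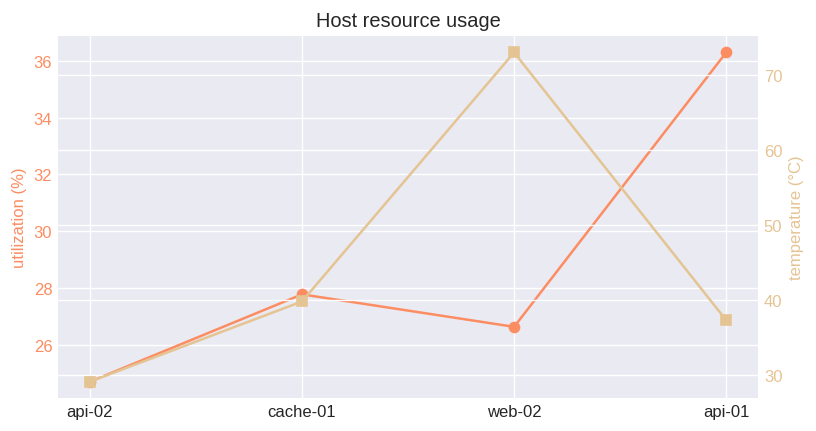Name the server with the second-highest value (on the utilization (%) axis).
Top 3 (on the utilization (%) axis): api-01 ≈ 36, cache-01 ≈ 28, web-02 ≈ 27.

cache-01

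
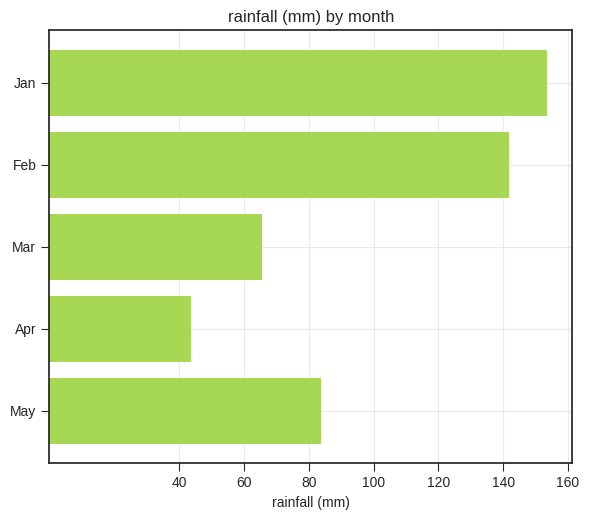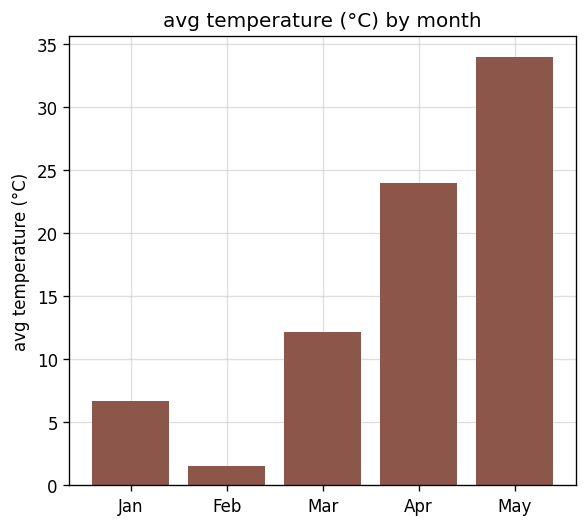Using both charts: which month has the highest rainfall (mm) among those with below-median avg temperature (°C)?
Chart 2 median avg temperature (°C) ≈ 10; below-median months: Jan, Feb. Among those, Jan has the highest rainfall (mm) (≈ 160).

Jan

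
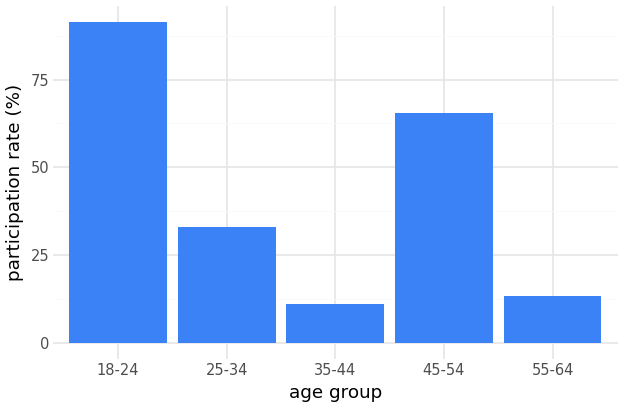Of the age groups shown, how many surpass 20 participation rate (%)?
3

Above 20: 18-24, 25-34, 45-54.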